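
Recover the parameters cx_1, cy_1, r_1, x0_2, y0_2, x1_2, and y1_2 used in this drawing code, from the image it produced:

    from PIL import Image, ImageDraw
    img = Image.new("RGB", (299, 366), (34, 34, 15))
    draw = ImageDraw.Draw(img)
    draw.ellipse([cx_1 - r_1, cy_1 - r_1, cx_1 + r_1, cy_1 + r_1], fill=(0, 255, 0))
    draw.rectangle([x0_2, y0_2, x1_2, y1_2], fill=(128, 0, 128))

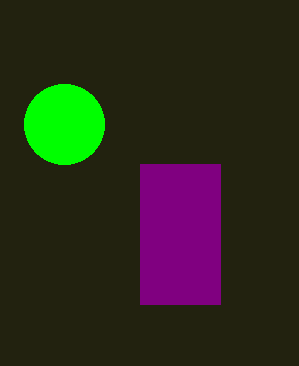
cx_1 = 64
cy_1 = 124
r_1 = 40
x0_2 = 140
y0_2 = 164
x1_2 = 220
y1_2 = 304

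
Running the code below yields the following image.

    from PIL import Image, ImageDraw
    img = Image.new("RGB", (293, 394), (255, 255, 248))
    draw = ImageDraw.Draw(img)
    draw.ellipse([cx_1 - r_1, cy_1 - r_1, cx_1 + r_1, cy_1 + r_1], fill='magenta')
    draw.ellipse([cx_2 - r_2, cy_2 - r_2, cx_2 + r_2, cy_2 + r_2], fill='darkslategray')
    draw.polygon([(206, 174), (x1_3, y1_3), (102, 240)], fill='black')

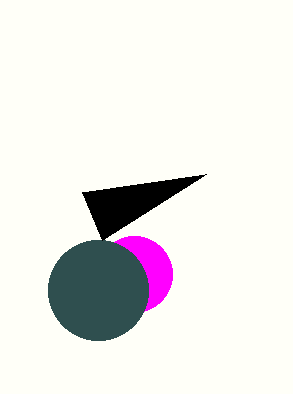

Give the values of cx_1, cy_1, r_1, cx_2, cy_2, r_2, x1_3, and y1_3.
cx_1 = 134
cy_1 = 274
r_1 = 38
cx_2 = 98
cy_2 = 290
r_2 = 50
x1_3 = 82
y1_3 = 192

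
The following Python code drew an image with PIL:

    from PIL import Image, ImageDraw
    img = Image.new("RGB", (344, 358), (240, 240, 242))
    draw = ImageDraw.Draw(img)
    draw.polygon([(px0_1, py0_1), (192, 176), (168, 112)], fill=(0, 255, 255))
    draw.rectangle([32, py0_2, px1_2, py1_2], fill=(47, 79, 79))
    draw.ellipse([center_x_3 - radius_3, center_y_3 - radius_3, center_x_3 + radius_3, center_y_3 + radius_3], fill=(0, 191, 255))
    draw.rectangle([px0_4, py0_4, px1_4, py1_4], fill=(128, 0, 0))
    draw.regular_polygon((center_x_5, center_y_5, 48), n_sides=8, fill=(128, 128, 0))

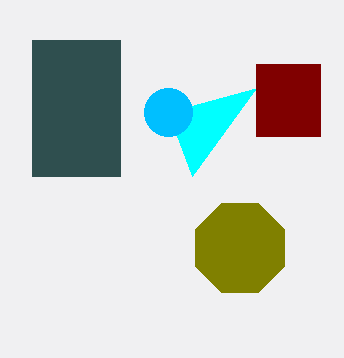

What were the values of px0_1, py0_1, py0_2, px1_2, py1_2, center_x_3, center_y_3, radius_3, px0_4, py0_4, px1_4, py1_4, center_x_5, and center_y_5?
px0_1 = 256; py0_1 = 88; py0_2 = 40; px1_2 = 120; py1_2 = 176; center_x_3 = 168; center_y_3 = 112; radius_3 = 24; px0_4 = 256; py0_4 = 64; px1_4 = 320; py1_4 = 136; center_x_5 = 240; center_y_5 = 248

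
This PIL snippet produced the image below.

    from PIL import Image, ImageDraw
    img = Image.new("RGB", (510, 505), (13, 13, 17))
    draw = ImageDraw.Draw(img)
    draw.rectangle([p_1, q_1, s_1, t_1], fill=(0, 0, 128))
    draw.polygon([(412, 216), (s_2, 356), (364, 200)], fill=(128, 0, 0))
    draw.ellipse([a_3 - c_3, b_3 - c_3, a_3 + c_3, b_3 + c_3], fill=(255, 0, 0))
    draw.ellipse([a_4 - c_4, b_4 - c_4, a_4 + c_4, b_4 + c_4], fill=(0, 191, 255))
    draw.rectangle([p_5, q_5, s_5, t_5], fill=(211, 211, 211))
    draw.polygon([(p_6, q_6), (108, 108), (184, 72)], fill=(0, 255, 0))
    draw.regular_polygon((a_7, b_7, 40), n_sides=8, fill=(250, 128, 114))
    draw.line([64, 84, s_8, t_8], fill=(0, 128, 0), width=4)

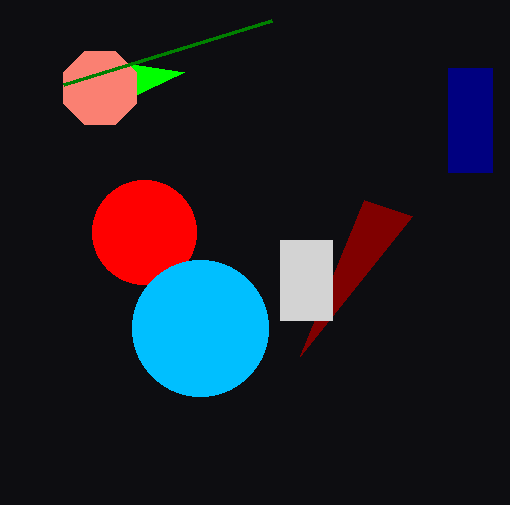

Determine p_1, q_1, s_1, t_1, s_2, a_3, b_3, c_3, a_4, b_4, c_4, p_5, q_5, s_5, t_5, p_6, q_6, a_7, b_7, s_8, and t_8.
p_1 = 448
q_1 = 68
s_1 = 492
t_1 = 172
s_2 = 300
a_3 = 144
b_3 = 232
c_3 = 52
a_4 = 200
b_4 = 328
c_4 = 68
p_5 = 280
q_5 = 240
s_5 = 332
t_5 = 320
p_6 = 132
q_6 = 64
a_7 = 100
b_7 = 88
s_8 = 272
t_8 = 20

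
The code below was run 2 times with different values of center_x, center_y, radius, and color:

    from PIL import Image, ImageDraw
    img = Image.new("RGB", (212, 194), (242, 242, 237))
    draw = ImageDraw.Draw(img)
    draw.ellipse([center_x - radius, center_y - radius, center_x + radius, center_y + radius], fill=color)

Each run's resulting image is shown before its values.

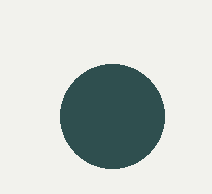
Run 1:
center_x = 112
center_y = 116
radius = 52
color = 'darkslategray'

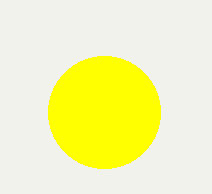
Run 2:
center_x = 104
center_y = 112
radius = 56
color = 'yellow'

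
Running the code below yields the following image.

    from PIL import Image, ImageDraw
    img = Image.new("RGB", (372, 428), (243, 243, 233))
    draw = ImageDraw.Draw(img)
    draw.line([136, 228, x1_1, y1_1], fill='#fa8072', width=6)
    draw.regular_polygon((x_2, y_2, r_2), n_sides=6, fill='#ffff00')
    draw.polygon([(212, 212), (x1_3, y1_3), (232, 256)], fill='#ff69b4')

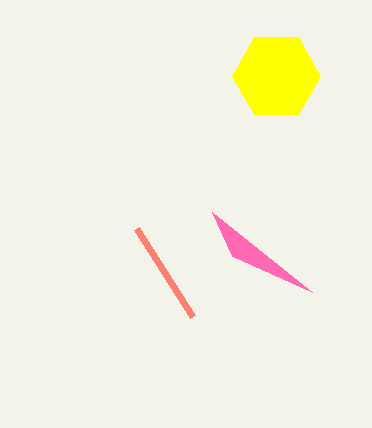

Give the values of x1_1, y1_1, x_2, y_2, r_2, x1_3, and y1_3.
x1_1 = 192; y1_1 = 316; x_2 = 276; y_2 = 76; r_2 = 44; x1_3 = 312; y1_3 = 292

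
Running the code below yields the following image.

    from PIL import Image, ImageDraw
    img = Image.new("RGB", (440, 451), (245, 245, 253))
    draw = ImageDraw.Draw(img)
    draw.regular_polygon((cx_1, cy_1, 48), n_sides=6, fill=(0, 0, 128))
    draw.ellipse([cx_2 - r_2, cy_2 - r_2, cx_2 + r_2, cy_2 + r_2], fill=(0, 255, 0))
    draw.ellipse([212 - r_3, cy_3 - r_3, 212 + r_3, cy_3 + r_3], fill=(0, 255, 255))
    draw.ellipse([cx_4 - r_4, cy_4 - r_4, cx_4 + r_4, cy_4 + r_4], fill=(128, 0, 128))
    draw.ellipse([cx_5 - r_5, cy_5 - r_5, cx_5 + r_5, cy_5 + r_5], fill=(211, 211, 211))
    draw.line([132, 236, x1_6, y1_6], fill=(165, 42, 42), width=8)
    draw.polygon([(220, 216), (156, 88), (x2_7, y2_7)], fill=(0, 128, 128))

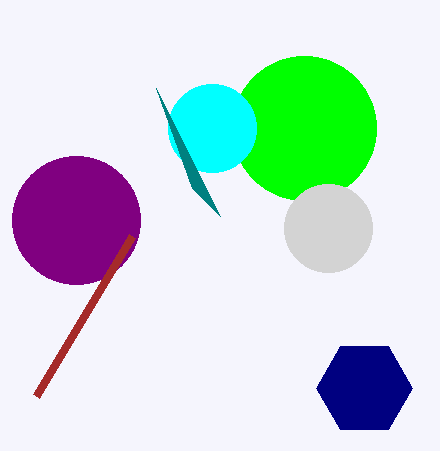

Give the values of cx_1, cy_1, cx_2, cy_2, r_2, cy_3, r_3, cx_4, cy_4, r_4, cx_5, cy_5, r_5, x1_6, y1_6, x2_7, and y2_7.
cx_1 = 364, cy_1 = 388, cx_2 = 304, cy_2 = 128, r_2 = 72, cy_3 = 128, r_3 = 44, cx_4 = 76, cy_4 = 220, r_4 = 64, cx_5 = 328, cy_5 = 228, r_5 = 44, x1_6 = 36, y1_6 = 396, x2_7 = 192, y2_7 = 188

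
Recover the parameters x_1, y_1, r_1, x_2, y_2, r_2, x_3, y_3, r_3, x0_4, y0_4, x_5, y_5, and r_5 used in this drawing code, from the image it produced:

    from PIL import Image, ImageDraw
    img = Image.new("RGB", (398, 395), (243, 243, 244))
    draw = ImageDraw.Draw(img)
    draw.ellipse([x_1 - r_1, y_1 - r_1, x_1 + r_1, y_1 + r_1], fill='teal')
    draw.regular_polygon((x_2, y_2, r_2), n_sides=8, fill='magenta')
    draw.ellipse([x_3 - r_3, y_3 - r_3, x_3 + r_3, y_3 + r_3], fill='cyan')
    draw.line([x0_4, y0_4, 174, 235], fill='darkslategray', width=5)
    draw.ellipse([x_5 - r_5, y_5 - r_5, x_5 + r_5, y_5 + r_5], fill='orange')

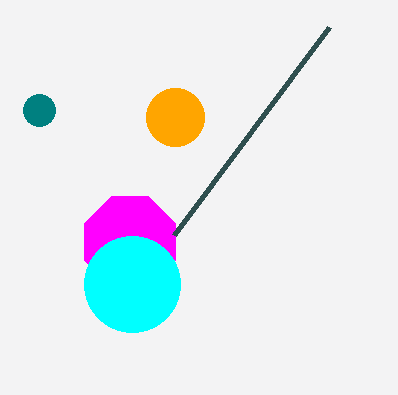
x_1 = 39
y_1 = 110
r_1 = 16
x_2 = 130
y_2 = 242
r_2 = 49
x_3 = 132
y_3 = 284
r_3 = 48
x0_4 = 329
y0_4 = 27
x_5 = 175
y_5 = 117
r_5 = 29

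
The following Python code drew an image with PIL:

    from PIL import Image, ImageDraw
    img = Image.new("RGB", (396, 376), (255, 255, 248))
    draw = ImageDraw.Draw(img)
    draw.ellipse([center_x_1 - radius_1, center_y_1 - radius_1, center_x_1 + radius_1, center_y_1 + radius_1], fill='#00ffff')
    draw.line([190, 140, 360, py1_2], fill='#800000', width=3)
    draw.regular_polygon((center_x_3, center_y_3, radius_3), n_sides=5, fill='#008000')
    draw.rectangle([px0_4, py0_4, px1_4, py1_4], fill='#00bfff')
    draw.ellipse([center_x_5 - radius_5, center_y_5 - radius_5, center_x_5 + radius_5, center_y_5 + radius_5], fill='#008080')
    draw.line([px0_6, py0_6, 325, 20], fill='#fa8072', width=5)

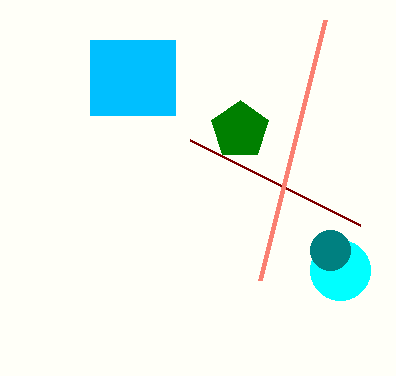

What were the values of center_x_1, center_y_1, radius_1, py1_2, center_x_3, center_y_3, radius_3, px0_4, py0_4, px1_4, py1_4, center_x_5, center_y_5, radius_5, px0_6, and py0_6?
center_x_1 = 340, center_y_1 = 270, radius_1 = 30, py1_2 = 225, center_x_3 = 240, center_y_3 = 130, radius_3 = 30, px0_4 = 90, py0_4 = 40, px1_4 = 175, py1_4 = 115, center_x_5 = 330, center_y_5 = 250, radius_5 = 20, px0_6 = 260, py0_6 = 280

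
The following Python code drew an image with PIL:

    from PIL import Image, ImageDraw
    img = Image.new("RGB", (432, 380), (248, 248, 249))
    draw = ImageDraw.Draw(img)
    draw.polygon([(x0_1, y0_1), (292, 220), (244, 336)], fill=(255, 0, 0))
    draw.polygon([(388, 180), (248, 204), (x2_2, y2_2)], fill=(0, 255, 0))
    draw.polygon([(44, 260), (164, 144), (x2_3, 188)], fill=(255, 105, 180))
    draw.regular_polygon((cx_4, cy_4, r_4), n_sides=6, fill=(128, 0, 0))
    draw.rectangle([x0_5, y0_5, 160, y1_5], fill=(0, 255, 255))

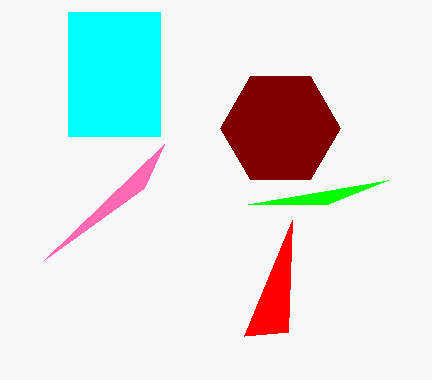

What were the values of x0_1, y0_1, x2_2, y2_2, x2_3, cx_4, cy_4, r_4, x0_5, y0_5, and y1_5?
x0_1 = 288
y0_1 = 332
x2_2 = 328
y2_2 = 204
x2_3 = 144
cx_4 = 280
cy_4 = 128
r_4 = 60
x0_5 = 68
y0_5 = 12
y1_5 = 136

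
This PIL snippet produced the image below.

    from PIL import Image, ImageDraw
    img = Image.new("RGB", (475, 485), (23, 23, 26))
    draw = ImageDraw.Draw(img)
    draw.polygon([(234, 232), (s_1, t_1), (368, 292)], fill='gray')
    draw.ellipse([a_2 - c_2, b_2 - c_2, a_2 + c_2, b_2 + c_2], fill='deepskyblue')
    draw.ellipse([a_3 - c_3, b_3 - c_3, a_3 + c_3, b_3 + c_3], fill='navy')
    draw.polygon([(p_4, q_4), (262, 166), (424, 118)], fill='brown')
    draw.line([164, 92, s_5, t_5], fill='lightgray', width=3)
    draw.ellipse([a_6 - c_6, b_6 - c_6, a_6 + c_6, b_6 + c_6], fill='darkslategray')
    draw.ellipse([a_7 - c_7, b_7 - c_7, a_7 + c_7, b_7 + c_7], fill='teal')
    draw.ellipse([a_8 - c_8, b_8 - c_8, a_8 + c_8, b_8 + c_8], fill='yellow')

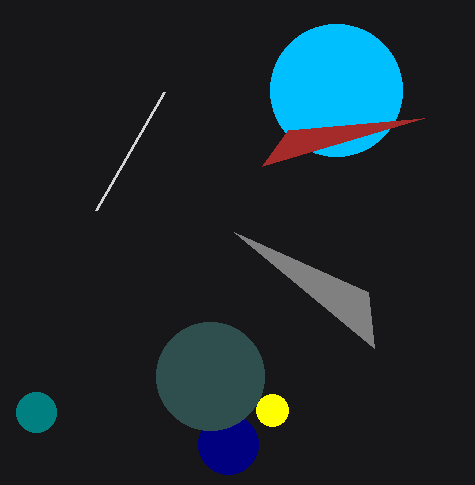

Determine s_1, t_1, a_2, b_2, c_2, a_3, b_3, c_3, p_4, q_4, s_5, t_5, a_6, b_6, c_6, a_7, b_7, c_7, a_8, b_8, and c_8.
s_1 = 374; t_1 = 348; a_2 = 336; b_2 = 90; c_2 = 66; a_3 = 228; b_3 = 444; c_3 = 30; p_4 = 288; q_4 = 130; s_5 = 96; t_5 = 210; a_6 = 210; b_6 = 376; c_6 = 54; a_7 = 36; b_7 = 412; c_7 = 20; a_8 = 272; b_8 = 410; c_8 = 16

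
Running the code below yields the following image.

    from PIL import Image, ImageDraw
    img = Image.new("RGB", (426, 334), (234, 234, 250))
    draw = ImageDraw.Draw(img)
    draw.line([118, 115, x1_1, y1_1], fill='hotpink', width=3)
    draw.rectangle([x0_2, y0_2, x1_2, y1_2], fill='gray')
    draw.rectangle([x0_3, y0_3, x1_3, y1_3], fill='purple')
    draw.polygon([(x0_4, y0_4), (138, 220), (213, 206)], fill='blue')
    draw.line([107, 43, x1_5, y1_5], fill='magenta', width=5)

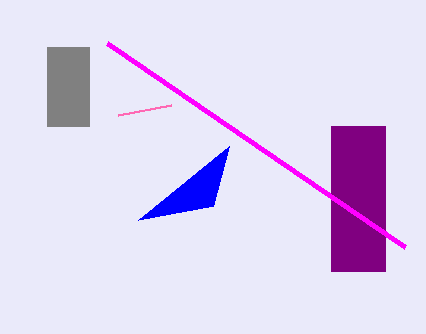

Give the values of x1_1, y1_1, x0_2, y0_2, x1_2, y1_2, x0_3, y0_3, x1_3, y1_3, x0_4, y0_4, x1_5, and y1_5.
x1_1 = 171, y1_1 = 105, x0_2 = 47, y0_2 = 47, x1_2 = 89, y1_2 = 126, x0_3 = 331, y0_3 = 126, x1_3 = 385, y1_3 = 271, x0_4 = 229, y0_4 = 146, x1_5 = 405, y1_5 = 247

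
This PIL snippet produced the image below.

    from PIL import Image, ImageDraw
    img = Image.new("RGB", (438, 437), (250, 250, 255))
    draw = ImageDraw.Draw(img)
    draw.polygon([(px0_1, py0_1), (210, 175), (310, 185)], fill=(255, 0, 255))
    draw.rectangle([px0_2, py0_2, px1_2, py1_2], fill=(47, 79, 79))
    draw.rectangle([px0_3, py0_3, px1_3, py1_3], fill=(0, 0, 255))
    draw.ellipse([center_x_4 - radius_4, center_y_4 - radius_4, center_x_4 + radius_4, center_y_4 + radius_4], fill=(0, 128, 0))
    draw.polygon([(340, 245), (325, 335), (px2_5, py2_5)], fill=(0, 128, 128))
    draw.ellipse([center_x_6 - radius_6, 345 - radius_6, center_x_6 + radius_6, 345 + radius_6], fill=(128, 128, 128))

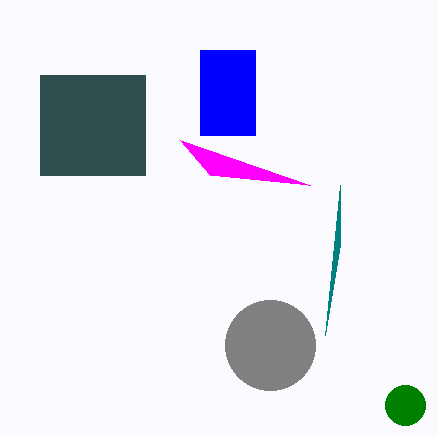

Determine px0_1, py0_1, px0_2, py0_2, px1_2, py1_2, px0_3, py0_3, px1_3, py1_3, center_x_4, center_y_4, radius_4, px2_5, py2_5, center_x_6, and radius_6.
px0_1 = 180
py0_1 = 140
px0_2 = 40
py0_2 = 75
px1_2 = 145
py1_2 = 175
px0_3 = 200
py0_3 = 50
px1_3 = 255
py1_3 = 135
center_x_4 = 405
center_y_4 = 405
radius_4 = 20
px2_5 = 340
py2_5 = 185
center_x_6 = 270
radius_6 = 45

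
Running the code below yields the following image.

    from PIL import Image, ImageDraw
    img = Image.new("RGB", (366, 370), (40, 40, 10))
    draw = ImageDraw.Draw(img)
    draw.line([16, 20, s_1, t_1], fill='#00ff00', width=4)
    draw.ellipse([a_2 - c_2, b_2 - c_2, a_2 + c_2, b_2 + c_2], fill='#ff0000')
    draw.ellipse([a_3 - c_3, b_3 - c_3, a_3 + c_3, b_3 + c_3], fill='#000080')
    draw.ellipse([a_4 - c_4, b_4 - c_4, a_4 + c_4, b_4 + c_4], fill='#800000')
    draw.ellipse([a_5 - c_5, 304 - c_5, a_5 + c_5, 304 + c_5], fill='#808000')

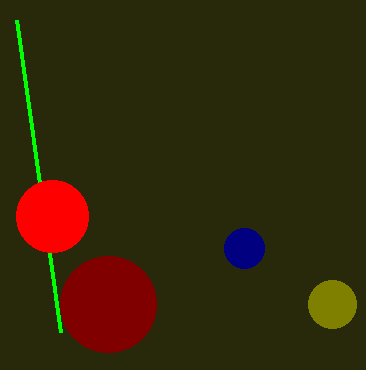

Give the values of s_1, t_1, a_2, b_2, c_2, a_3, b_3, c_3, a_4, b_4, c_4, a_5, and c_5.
s_1 = 60; t_1 = 332; a_2 = 52; b_2 = 216; c_2 = 36; a_3 = 244; b_3 = 248; c_3 = 20; a_4 = 108; b_4 = 304; c_4 = 48; a_5 = 332; c_5 = 24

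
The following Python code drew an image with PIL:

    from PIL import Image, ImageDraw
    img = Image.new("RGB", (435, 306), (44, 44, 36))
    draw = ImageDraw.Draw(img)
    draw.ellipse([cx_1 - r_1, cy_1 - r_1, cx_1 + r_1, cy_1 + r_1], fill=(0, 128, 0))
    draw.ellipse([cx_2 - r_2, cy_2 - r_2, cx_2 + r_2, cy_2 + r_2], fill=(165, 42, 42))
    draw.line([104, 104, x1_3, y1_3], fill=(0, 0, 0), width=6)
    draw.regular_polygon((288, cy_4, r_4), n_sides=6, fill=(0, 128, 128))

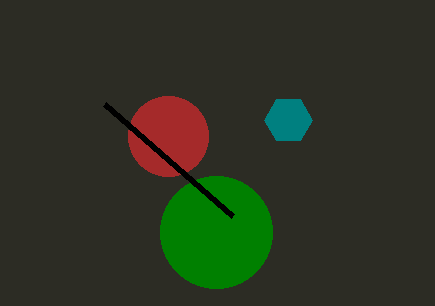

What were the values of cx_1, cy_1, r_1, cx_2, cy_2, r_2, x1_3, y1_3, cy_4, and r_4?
cx_1 = 216
cy_1 = 232
r_1 = 56
cx_2 = 168
cy_2 = 136
r_2 = 40
x1_3 = 232
y1_3 = 216
cy_4 = 120
r_4 = 24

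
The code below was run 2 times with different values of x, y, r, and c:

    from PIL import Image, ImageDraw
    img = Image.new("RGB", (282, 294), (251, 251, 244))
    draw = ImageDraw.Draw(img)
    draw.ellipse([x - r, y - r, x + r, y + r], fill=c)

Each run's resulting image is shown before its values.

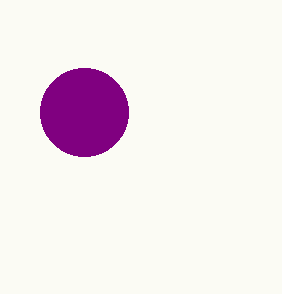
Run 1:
x = 84; y = 112; r = 44; c = 'purple'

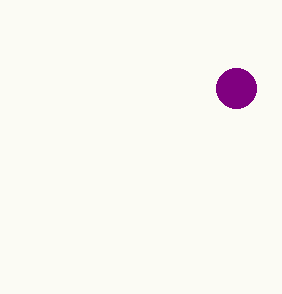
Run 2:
x = 236
y = 88
r = 20
c = 'purple'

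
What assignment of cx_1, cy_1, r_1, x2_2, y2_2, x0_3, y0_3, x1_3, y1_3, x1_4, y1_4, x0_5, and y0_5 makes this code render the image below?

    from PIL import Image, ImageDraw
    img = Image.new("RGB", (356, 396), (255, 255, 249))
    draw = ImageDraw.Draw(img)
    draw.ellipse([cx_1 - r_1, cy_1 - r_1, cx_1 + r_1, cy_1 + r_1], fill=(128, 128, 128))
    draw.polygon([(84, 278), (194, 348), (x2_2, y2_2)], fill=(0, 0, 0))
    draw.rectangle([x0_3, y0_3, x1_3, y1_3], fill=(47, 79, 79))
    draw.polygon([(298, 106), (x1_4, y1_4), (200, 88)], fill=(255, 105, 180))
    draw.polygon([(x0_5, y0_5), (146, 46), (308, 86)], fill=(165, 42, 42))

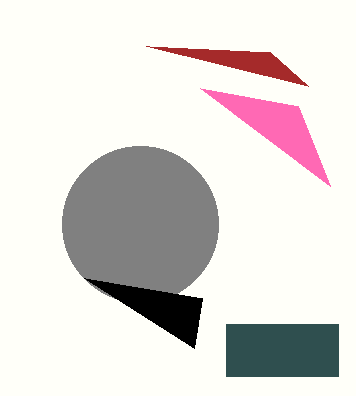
cx_1 = 140; cy_1 = 224; r_1 = 78; x2_2 = 202; y2_2 = 298; x0_3 = 226; y0_3 = 324; x1_3 = 338; y1_3 = 376; x1_4 = 330; y1_4 = 186; x0_5 = 270; y0_5 = 52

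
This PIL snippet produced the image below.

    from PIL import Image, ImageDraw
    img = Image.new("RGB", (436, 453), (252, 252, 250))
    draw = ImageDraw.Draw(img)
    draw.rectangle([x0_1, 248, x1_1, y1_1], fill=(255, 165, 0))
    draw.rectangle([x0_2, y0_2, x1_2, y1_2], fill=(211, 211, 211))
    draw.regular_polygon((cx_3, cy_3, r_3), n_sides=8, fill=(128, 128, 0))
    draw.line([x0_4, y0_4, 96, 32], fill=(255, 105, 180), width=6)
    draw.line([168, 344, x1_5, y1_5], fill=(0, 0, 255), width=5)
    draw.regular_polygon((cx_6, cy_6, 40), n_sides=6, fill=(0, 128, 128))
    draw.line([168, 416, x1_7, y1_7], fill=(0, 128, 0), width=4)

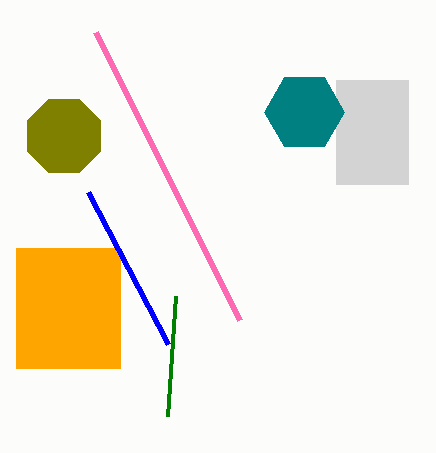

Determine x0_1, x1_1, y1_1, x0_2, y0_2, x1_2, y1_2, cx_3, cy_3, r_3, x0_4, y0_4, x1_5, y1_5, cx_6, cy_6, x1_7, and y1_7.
x0_1 = 16
x1_1 = 120
y1_1 = 368
x0_2 = 336
y0_2 = 80
x1_2 = 408
y1_2 = 184
cx_3 = 64
cy_3 = 136
r_3 = 40
x0_4 = 240
y0_4 = 320
x1_5 = 88
y1_5 = 192
cx_6 = 304
cy_6 = 112
x1_7 = 176
y1_7 = 296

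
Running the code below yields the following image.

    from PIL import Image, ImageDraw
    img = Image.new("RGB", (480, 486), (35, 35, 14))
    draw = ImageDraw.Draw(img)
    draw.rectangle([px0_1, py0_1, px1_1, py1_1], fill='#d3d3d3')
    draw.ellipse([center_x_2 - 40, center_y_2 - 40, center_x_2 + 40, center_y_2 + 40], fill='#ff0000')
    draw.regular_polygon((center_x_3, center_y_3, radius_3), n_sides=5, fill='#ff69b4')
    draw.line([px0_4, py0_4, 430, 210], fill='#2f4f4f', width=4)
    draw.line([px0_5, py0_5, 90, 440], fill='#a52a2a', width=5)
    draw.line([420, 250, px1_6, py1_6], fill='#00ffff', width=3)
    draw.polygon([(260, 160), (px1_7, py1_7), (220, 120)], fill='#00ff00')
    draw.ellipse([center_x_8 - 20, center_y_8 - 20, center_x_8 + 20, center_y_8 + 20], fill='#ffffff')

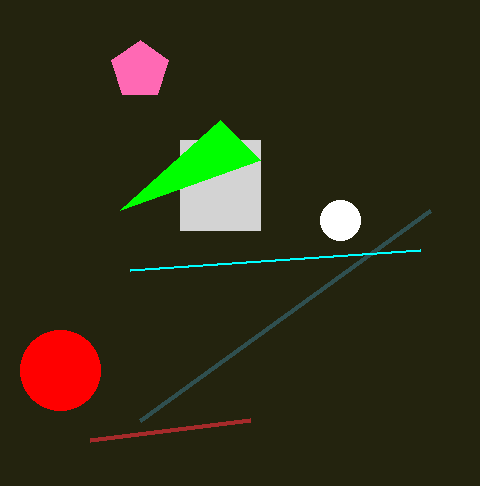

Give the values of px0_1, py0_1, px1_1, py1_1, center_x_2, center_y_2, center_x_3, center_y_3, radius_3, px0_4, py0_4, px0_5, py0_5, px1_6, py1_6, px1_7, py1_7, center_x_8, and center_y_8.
px0_1 = 180
py0_1 = 140
px1_1 = 260
py1_1 = 230
center_x_2 = 60
center_y_2 = 370
center_x_3 = 140
center_y_3 = 70
radius_3 = 30
px0_4 = 140
py0_4 = 420
px0_5 = 250
py0_5 = 420
px1_6 = 130
py1_6 = 270
px1_7 = 120
py1_7 = 210
center_x_8 = 340
center_y_8 = 220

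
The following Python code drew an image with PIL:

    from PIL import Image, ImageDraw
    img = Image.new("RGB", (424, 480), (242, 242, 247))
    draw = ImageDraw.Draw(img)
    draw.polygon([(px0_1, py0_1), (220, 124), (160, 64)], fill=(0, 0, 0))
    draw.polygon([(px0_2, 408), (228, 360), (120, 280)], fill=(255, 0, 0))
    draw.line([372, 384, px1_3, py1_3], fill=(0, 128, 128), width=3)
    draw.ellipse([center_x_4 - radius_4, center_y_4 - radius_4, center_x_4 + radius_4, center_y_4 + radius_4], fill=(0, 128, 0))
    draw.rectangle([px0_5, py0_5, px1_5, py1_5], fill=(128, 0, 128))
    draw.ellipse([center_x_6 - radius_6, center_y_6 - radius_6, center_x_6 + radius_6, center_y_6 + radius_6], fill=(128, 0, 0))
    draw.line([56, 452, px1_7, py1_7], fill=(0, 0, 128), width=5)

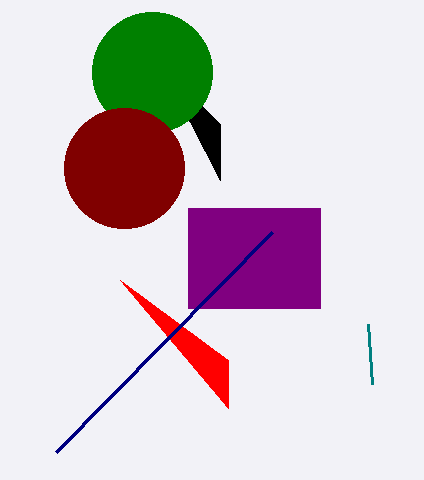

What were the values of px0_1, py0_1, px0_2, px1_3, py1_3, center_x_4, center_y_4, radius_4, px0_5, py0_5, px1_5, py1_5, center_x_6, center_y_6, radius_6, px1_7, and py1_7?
px0_1 = 220; py0_1 = 180; px0_2 = 228; px1_3 = 368; py1_3 = 324; center_x_4 = 152; center_y_4 = 72; radius_4 = 60; px0_5 = 188; py0_5 = 208; px1_5 = 320; py1_5 = 308; center_x_6 = 124; center_y_6 = 168; radius_6 = 60; px1_7 = 272; py1_7 = 232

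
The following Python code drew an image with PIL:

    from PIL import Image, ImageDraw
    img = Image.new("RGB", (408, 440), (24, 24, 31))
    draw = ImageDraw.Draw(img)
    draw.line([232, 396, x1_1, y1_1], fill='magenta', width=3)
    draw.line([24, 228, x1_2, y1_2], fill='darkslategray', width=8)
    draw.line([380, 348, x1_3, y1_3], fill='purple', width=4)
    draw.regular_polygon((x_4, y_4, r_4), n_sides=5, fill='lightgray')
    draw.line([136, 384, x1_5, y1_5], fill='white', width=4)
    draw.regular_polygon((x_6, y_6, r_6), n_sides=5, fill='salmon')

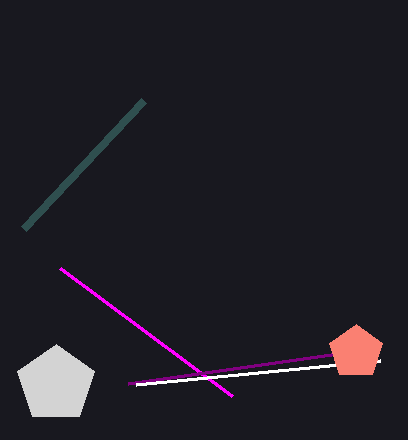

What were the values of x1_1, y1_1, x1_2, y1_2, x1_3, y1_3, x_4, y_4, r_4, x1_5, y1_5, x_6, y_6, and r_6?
x1_1 = 60, y1_1 = 268, x1_2 = 144, y1_2 = 100, x1_3 = 128, y1_3 = 384, x_4 = 56, y_4 = 384, r_4 = 40, x1_5 = 380, y1_5 = 360, x_6 = 356, y_6 = 352, r_6 = 28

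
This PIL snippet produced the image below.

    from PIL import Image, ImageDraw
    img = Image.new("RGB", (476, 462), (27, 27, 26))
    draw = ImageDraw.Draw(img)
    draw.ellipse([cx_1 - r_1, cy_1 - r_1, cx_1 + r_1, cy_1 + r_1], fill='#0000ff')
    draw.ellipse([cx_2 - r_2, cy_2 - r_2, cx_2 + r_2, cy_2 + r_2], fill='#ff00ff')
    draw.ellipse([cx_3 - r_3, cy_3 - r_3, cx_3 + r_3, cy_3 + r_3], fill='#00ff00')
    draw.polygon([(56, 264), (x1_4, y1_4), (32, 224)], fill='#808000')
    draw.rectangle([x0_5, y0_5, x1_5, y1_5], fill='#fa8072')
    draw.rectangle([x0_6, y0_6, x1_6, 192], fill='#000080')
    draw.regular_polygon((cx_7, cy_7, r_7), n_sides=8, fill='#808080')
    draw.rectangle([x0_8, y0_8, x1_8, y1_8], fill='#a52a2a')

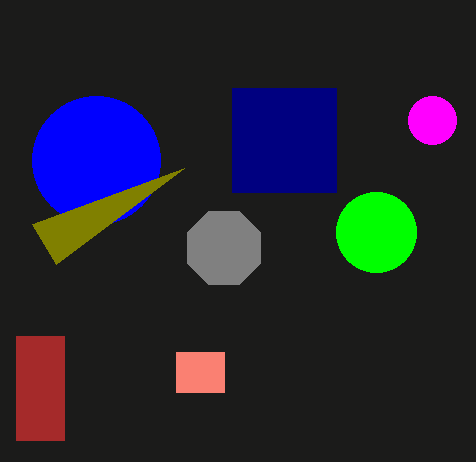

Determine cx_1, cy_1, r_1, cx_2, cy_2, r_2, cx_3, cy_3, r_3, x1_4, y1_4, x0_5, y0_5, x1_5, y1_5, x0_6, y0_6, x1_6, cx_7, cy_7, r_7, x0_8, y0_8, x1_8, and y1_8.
cx_1 = 96; cy_1 = 160; r_1 = 64; cx_2 = 432; cy_2 = 120; r_2 = 24; cx_3 = 376; cy_3 = 232; r_3 = 40; x1_4 = 184; y1_4 = 168; x0_5 = 176; y0_5 = 352; x1_5 = 224; y1_5 = 392; x0_6 = 232; y0_6 = 88; x1_6 = 336; cx_7 = 224; cy_7 = 248; r_7 = 40; x0_8 = 16; y0_8 = 336; x1_8 = 64; y1_8 = 440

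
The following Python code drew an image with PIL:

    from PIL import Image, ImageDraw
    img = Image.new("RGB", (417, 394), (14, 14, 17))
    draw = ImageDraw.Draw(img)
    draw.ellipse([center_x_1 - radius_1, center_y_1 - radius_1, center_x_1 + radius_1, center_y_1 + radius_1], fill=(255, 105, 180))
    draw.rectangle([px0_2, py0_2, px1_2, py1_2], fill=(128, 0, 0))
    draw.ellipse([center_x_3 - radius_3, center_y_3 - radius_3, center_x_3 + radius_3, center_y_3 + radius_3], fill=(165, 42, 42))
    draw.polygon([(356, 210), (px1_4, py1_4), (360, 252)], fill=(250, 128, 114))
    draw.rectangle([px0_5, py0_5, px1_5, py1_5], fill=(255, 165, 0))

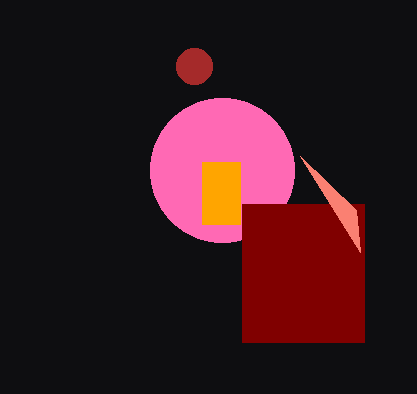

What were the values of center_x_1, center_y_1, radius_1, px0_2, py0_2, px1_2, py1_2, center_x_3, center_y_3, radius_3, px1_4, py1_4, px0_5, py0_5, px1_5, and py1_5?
center_x_1 = 222
center_y_1 = 170
radius_1 = 72
px0_2 = 242
py0_2 = 204
px1_2 = 364
py1_2 = 342
center_x_3 = 194
center_y_3 = 66
radius_3 = 18
px1_4 = 300
py1_4 = 156
px0_5 = 202
py0_5 = 162
px1_5 = 240
py1_5 = 224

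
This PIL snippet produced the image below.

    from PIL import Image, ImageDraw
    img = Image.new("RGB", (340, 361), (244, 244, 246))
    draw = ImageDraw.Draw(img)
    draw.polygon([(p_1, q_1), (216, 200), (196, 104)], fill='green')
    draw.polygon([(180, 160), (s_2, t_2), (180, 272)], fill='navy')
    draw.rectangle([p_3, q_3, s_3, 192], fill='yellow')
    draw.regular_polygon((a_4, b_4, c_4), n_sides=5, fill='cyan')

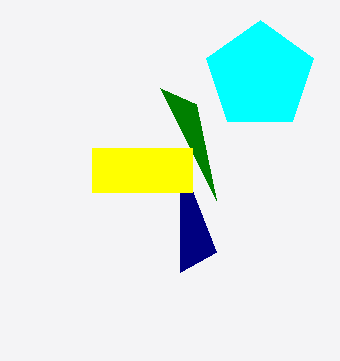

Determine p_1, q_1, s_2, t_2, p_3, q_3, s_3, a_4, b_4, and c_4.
p_1 = 160, q_1 = 88, s_2 = 216, t_2 = 252, p_3 = 92, q_3 = 148, s_3 = 192, a_4 = 260, b_4 = 76, c_4 = 56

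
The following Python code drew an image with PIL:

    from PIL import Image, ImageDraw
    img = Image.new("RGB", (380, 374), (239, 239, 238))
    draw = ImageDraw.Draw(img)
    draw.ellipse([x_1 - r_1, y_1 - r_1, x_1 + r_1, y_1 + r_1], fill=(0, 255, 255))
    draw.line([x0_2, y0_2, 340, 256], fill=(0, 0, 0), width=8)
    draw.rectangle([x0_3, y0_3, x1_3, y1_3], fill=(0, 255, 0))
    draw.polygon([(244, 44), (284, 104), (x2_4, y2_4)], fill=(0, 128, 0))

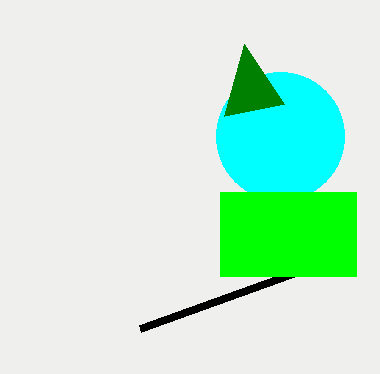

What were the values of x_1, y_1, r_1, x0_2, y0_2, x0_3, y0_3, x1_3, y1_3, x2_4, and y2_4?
x_1 = 280
y_1 = 136
r_1 = 64
x0_2 = 140
y0_2 = 328
x0_3 = 220
y0_3 = 192
x1_3 = 356
y1_3 = 276
x2_4 = 224
y2_4 = 116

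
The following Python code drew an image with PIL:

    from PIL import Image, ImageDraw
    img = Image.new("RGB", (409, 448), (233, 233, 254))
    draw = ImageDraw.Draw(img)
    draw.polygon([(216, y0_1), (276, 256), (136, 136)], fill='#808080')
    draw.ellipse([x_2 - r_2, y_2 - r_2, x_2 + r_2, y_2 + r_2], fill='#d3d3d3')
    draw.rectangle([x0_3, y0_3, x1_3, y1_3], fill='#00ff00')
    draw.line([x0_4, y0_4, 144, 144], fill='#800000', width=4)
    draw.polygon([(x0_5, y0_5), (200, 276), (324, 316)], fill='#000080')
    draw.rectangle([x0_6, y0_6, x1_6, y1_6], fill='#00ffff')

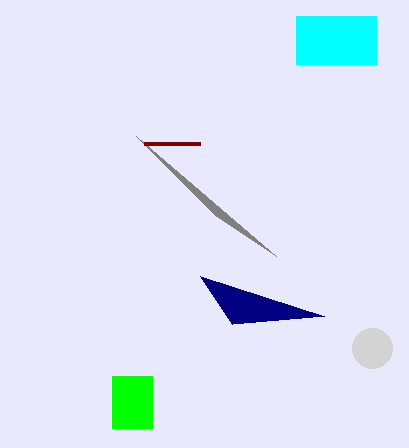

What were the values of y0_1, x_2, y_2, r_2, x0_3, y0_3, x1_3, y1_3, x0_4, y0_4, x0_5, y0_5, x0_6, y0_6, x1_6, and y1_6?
y0_1 = 216, x_2 = 372, y_2 = 348, r_2 = 20, x0_3 = 112, y0_3 = 376, x1_3 = 152, y1_3 = 428, x0_4 = 200, y0_4 = 144, x0_5 = 232, y0_5 = 324, x0_6 = 296, y0_6 = 16, x1_6 = 376, y1_6 = 64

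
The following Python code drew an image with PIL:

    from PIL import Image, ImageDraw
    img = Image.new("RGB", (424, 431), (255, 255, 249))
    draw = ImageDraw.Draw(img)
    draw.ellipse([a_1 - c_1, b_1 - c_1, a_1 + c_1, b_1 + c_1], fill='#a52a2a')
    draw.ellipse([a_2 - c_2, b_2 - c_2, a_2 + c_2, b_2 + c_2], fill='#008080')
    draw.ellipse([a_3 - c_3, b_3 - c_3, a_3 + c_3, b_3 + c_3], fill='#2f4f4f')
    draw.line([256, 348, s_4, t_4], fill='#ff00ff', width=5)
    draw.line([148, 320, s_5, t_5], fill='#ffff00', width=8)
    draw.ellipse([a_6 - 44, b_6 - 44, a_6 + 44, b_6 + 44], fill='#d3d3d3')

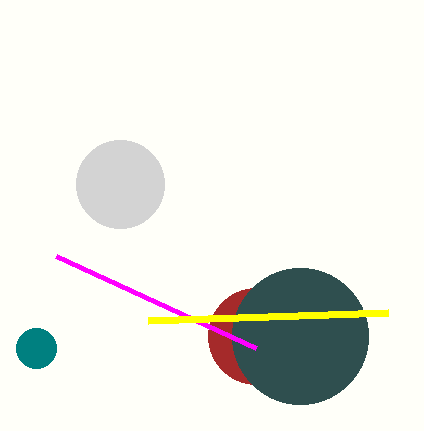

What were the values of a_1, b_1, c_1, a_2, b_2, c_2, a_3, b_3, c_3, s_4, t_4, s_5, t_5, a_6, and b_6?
a_1 = 256, b_1 = 336, c_1 = 48, a_2 = 36, b_2 = 348, c_2 = 20, a_3 = 300, b_3 = 336, c_3 = 68, s_4 = 56, t_4 = 256, s_5 = 388, t_5 = 312, a_6 = 120, b_6 = 184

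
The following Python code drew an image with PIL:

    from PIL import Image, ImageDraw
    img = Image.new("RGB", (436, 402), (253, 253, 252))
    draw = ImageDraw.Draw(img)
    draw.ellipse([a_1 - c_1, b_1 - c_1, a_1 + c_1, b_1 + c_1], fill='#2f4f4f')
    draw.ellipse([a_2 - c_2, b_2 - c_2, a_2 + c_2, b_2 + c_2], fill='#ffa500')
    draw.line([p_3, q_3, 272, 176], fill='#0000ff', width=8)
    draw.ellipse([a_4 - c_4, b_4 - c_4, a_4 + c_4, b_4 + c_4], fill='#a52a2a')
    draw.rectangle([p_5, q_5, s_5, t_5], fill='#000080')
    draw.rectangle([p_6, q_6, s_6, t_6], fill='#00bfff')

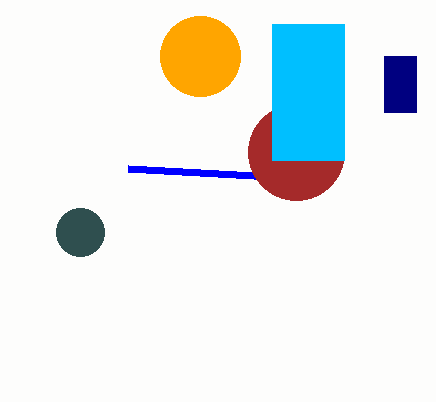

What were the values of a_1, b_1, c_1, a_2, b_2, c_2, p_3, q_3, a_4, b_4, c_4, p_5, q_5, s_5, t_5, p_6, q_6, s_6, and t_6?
a_1 = 80, b_1 = 232, c_1 = 24, a_2 = 200, b_2 = 56, c_2 = 40, p_3 = 128, q_3 = 168, a_4 = 296, b_4 = 152, c_4 = 48, p_5 = 384, q_5 = 56, s_5 = 416, t_5 = 112, p_6 = 272, q_6 = 24, s_6 = 344, t_6 = 160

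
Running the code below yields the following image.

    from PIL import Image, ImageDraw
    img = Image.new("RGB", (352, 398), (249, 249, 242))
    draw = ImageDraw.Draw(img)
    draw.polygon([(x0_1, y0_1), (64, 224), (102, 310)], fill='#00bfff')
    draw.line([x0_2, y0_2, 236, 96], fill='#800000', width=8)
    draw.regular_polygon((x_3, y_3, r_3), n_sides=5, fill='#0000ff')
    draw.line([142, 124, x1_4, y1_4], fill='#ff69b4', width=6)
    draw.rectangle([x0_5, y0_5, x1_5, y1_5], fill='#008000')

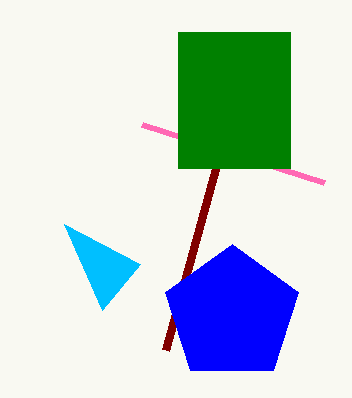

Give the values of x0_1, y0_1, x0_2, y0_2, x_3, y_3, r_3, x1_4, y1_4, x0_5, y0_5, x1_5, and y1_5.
x0_1 = 140
y0_1 = 264
x0_2 = 166
y0_2 = 350
x_3 = 232
y_3 = 314
r_3 = 70
x1_4 = 324
y1_4 = 182
x0_5 = 178
y0_5 = 32
x1_5 = 290
y1_5 = 168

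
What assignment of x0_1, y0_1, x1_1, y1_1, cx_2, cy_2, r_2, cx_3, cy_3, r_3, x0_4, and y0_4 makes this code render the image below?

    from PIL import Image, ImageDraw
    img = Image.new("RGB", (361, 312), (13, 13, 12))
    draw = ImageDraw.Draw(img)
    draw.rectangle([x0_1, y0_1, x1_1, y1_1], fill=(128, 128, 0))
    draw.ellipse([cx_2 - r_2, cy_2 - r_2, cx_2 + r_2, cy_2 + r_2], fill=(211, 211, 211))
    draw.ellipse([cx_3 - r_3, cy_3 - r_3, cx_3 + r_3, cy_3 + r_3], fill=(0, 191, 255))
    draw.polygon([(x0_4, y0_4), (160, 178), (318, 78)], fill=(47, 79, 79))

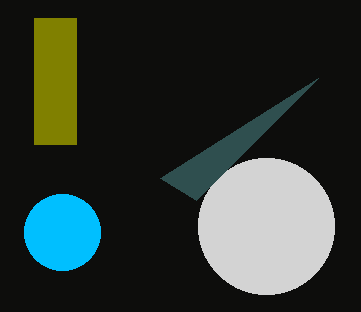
x0_1 = 34, y0_1 = 18, x1_1 = 76, y1_1 = 144, cx_2 = 266, cy_2 = 226, r_2 = 68, cx_3 = 62, cy_3 = 232, r_3 = 38, x0_4 = 196, y0_4 = 200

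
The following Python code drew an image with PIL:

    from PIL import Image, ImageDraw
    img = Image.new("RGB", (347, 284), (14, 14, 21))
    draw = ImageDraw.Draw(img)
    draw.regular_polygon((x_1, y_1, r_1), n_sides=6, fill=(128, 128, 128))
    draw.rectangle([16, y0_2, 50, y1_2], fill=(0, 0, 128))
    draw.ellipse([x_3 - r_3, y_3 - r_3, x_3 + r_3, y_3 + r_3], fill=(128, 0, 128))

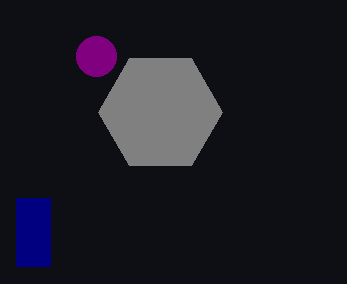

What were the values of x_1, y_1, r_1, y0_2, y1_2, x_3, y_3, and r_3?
x_1 = 160, y_1 = 112, r_1 = 62, y0_2 = 198, y1_2 = 266, x_3 = 96, y_3 = 56, r_3 = 20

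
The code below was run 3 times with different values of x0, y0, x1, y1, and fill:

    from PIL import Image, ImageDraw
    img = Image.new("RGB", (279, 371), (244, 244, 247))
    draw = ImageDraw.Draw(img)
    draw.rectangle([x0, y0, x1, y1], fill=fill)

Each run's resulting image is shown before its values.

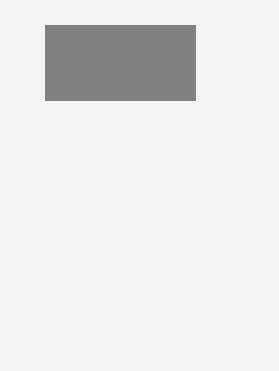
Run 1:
x0 = 45
y0 = 25
x1 = 195
y1 = 100
fill = 'gray'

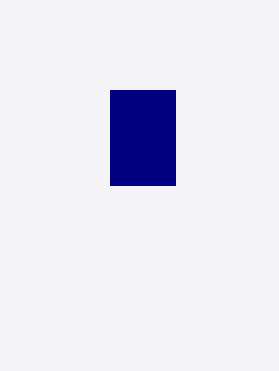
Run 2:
x0 = 110, y0 = 90, x1 = 175, y1 = 185, fill = 'navy'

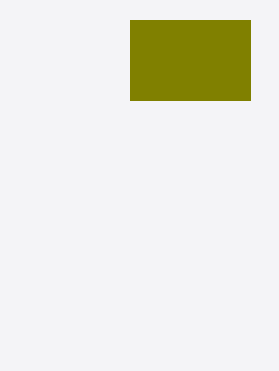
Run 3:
x0 = 130
y0 = 20
x1 = 250
y1 = 100
fill = 'olive'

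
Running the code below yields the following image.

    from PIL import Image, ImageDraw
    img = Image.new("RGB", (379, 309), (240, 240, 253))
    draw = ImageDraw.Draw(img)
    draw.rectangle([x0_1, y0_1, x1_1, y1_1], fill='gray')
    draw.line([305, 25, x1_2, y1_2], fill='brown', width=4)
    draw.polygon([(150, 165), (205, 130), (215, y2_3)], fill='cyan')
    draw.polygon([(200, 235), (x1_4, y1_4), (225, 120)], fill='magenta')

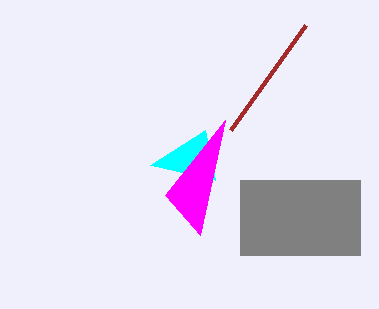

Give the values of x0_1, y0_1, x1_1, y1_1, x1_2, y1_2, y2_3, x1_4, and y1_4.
x0_1 = 240; y0_1 = 180; x1_1 = 360; y1_1 = 255; x1_2 = 230; y1_2 = 130; y2_3 = 180; x1_4 = 165; y1_4 = 195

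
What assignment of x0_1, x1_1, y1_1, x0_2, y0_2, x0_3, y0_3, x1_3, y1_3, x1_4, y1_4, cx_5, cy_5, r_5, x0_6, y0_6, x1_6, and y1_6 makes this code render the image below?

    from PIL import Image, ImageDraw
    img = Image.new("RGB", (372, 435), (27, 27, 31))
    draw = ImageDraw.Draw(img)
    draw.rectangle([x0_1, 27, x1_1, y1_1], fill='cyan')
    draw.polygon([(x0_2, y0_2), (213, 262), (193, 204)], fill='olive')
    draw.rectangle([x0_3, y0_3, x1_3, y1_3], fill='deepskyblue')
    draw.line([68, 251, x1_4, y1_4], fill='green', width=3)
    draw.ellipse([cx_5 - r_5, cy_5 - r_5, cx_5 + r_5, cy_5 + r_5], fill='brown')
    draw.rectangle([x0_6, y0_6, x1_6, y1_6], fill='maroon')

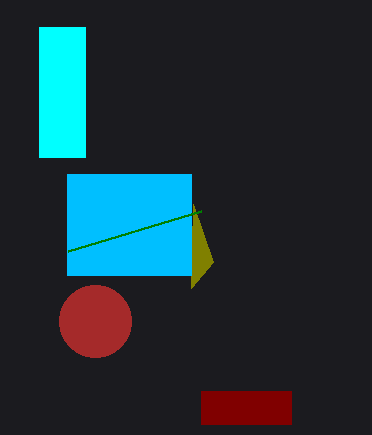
x0_1 = 39
x1_1 = 85
y1_1 = 157
x0_2 = 191
y0_2 = 288
x0_3 = 67
y0_3 = 174
x1_3 = 191
y1_3 = 275
x1_4 = 201
y1_4 = 211
cx_5 = 95
cy_5 = 321
r_5 = 36
x0_6 = 201
y0_6 = 391
x1_6 = 291
y1_6 = 424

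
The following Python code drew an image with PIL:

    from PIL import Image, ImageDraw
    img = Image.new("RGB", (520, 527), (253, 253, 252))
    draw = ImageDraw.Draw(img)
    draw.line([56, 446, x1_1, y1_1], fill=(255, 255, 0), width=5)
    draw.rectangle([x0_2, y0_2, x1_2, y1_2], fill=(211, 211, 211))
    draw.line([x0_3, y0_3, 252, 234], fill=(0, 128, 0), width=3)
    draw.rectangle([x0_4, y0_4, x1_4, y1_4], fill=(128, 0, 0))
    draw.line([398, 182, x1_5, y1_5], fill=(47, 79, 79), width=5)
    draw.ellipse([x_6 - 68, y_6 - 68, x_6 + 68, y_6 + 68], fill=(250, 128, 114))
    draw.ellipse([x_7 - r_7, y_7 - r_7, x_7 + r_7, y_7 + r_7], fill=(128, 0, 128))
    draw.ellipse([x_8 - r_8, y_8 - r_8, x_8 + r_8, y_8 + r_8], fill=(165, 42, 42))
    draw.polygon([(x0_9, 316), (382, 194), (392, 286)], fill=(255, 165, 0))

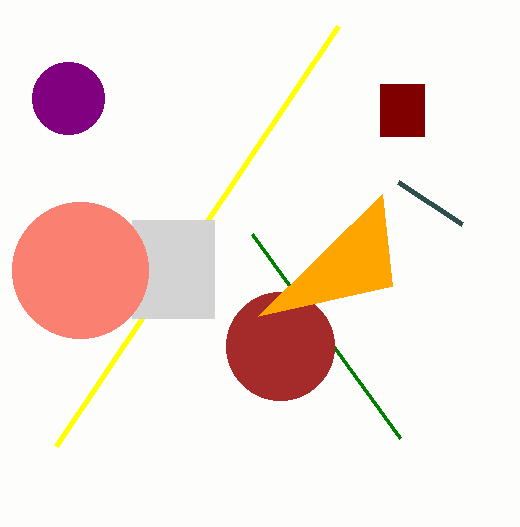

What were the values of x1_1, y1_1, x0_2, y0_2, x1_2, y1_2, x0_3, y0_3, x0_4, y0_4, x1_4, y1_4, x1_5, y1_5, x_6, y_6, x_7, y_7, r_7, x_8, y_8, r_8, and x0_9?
x1_1 = 338, y1_1 = 26, x0_2 = 132, y0_2 = 220, x1_2 = 214, y1_2 = 318, x0_3 = 400, y0_3 = 438, x0_4 = 380, y0_4 = 84, x1_4 = 424, y1_4 = 136, x1_5 = 462, y1_5 = 224, x_6 = 80, y_6 = 270, x_7 = 68, y_7 = 98, r_7 = 36, x_8 = 280, y_8 = 346, r_8 = 54, x0_9 = 258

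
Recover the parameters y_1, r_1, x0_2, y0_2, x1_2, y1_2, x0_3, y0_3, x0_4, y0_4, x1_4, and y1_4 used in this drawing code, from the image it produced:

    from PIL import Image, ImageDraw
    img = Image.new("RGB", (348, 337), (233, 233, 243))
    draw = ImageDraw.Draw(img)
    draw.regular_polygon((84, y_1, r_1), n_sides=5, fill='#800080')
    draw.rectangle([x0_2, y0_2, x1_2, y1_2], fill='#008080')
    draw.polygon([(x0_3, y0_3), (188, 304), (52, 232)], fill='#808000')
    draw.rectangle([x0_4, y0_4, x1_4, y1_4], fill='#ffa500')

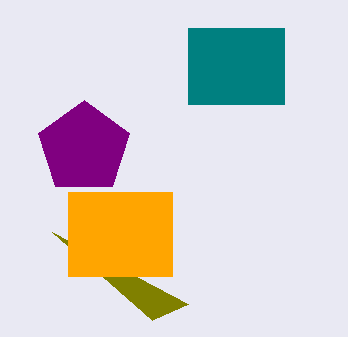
y_1 = 148
r_1 = 48
x0_2 = 188
y0_2 = 28
x1_2 = 284
y1_2 = 104
x0_3 = 152
y0_3 = 320
x0_4 = 68
y0_4 = 192
x1_4 = 172
y1_4 = 276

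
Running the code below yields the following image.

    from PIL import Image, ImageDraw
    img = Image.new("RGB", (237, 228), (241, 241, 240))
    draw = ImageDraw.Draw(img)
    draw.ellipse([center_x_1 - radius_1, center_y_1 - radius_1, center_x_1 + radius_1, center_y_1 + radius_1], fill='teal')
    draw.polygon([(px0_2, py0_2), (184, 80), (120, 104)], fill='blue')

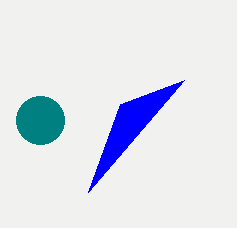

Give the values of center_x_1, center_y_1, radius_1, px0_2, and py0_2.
center_x_1 = 40; center_y_1 = 120; radius_1 = 24; px0_2 = 88; py0_2 = 192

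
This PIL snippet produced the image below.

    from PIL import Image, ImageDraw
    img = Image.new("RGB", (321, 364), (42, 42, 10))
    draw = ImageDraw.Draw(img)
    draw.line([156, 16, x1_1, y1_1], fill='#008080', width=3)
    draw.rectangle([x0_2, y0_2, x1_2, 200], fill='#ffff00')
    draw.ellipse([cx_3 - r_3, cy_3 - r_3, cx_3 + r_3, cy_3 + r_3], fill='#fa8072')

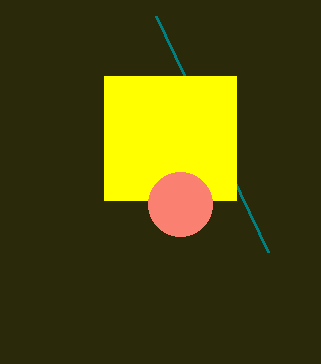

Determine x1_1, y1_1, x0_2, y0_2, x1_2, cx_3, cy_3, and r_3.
x1_1 = 268
y1_1 = 252
x0_2 = 104
y0_2 = 76
x1_2 = 236
cx_3 = 180
cy_3 = 204
r_3 = 32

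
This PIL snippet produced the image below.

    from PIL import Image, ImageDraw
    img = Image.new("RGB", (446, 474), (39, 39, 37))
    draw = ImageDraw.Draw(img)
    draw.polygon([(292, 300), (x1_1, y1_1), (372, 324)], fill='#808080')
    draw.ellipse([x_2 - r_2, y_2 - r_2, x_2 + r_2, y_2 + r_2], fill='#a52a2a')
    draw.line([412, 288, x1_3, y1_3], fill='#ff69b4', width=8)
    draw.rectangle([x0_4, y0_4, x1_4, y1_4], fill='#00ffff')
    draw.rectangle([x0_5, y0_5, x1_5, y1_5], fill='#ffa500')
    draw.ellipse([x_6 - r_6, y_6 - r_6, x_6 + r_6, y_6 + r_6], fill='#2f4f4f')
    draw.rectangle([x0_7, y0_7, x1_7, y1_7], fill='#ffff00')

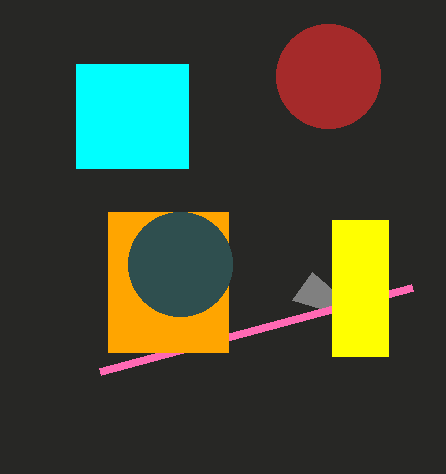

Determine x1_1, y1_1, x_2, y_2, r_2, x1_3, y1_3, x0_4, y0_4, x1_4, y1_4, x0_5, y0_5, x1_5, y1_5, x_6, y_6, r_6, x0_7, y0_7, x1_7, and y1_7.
x1_1 = 312
y1_1 = 272
x_2 = 328
y_2 = 76
r_2 = 52
x1_3 = 100
y1_3 = 372
x0_4 = 76
y0_4 = 64
x1_4 = 188
y1_4 = 168
x0_5 = 108
y0_5 = 212
x1_5 = 228
y1_5 = 352
x_6 = 180
y_6 = 264
r_6 = 52
x0_7 = 332
y0_7 = 220
x1_7 = 388
y1_7 = 356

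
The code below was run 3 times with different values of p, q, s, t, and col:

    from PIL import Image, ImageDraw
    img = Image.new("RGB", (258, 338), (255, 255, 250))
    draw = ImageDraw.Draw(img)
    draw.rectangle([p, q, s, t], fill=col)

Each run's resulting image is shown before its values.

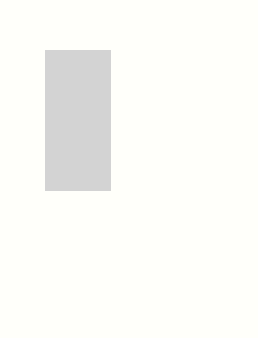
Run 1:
p = 45; q = 50; s = 110; t = 190; col = 'lightgray'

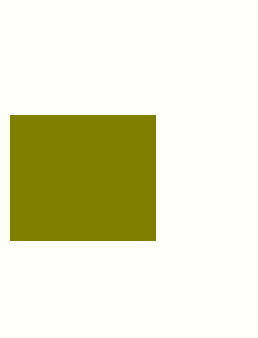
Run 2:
p = 10
q = 115
s = 155
t = 240
col = 'olive'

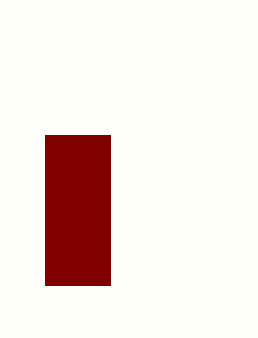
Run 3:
p = 45, q = 135, s = 110, t = 285, col = 'maroon'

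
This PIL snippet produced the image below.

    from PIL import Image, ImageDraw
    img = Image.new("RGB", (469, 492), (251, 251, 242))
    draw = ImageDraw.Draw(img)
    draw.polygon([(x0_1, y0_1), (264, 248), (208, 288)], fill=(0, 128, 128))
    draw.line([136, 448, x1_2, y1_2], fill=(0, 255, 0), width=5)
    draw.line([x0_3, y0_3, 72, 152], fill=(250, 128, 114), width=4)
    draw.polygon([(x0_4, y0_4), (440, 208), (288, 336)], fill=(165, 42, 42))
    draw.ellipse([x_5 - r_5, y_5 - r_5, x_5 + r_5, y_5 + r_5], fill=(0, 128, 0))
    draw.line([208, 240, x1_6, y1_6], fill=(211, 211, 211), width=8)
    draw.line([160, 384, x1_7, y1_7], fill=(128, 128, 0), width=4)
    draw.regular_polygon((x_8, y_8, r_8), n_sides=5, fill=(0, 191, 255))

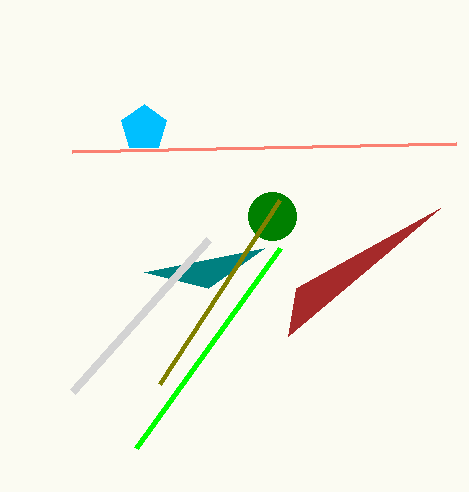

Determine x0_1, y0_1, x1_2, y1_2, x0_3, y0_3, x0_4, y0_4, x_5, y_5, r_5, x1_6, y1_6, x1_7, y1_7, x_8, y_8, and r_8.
x0_1 = 144, y0_1 = 272, x1_2 = 280, y1_2 = 248, x0_3 = 456, y0_3 = 144, x0_4 = 296, y0_4 = 288, x_5 = 272, y_5 = 216, r_5 = 24, x1_6 = 72, y1_6 = 392, x1_7 = 280, y1_7 = 200, x_8 = 144, y_8 = 128, r_8 = 24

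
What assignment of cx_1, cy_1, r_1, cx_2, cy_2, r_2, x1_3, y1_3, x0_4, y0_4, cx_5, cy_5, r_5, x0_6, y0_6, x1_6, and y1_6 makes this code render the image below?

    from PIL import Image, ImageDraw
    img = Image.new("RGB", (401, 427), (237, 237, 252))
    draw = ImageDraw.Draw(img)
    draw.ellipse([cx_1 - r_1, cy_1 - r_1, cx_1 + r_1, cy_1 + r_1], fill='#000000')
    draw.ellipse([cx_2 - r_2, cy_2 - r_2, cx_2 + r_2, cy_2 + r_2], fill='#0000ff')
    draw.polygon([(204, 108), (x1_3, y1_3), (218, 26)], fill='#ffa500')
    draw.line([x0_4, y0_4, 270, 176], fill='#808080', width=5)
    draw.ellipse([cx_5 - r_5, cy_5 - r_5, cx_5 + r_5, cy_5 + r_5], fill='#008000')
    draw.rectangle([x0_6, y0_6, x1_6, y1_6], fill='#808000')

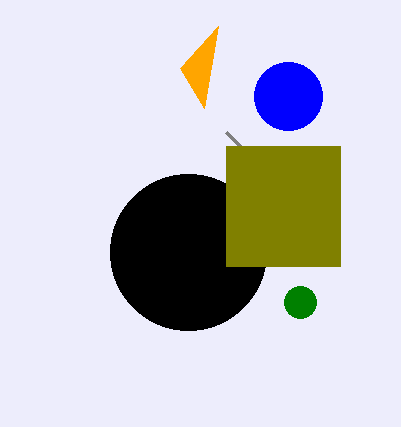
cx_1 = 188; cy_1 = 252; r_1 = 78; cx_2 = 288; cy_2 = 96; r_2 = 34; x1_3 = 180; y1_3 = 68; x0_4 = 226; y0_4 = 132; cx_5 = 300; cy_5 = 302; r_5 = 16; x0_6 = 226; y0_6 = 146; x1_6 = 340; y1_6 = 266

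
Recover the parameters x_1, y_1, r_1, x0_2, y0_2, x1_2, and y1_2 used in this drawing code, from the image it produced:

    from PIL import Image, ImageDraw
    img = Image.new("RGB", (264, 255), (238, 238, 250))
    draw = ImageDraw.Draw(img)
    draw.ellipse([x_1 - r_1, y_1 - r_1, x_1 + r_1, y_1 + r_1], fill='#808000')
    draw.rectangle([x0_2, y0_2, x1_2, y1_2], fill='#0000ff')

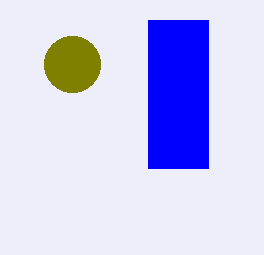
x_1 = 72, y_1 = 64, r_1 = 28, x0_2 = 148, y0_2 = 20, x1_2 = 208, y1_2 = 168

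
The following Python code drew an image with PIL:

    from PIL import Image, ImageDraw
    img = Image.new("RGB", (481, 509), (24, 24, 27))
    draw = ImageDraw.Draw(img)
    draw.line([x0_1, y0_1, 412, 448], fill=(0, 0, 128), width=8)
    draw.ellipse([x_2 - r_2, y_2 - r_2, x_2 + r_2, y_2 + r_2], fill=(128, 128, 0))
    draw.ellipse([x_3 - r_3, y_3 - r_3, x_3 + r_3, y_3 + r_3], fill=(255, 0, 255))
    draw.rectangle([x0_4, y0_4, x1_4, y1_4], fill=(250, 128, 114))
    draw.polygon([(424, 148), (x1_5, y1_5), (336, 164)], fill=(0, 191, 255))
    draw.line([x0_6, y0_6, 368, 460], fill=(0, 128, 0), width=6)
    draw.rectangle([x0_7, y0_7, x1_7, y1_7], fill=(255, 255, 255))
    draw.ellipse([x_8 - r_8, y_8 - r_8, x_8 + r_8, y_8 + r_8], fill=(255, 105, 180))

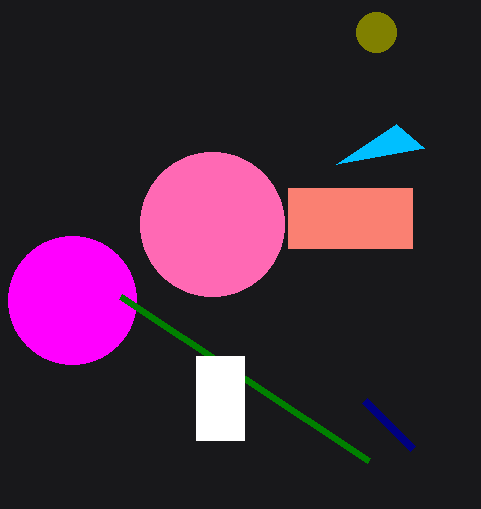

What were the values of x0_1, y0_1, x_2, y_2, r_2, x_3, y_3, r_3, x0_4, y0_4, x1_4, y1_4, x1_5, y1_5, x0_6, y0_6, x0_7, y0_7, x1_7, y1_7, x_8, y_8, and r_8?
x0_1 = 364, y0_1 = 400, x_2 = 376, y_2 = 32, r_2 = 20, x_3 = 72, y_3 = 300, r_3 = 64, x0_4 = 288, y0_4 = 188, x1_4 = 412, y1_4 = 248, x1_5 = 396, y1_5 = 124, x0_6 = 120, y0_6 = 296, x0_7 = 196, y0_7 = 356, x1_7 = 244, y1_7 = 440, x_8 = 212, y_8 = 224, r_8 = 72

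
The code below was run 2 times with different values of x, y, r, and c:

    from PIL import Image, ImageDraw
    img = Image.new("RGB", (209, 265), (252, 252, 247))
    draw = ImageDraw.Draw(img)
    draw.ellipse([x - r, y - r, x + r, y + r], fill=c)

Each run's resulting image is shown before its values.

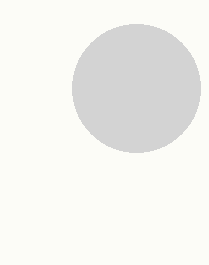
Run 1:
x = 136, y = 88, r = 64, c = 'lightgray'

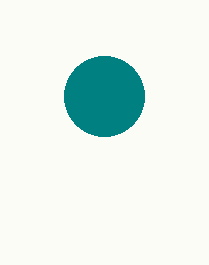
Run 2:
x = 104; y = 96; r = 40; c = 'teal'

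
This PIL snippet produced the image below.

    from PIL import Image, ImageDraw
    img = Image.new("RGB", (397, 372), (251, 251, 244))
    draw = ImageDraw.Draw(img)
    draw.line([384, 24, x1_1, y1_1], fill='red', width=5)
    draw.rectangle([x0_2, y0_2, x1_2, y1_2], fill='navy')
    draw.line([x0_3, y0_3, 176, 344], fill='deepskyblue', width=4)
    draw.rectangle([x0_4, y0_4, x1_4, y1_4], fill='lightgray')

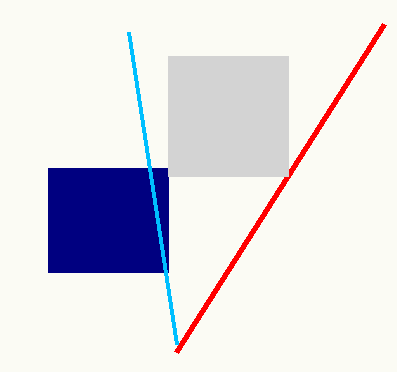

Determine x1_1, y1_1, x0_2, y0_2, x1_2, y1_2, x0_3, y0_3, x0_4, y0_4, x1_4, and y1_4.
x1_1 = 176
y1_1 = 352
x0_2 = 48
y0_2 = 168
x1_2 = 168
y1_2 = 272
x0_3 = 128
y0_3 = 32
x0_4 = 168
y0_4 = 56
x1_4 = 288
y1_4 = 176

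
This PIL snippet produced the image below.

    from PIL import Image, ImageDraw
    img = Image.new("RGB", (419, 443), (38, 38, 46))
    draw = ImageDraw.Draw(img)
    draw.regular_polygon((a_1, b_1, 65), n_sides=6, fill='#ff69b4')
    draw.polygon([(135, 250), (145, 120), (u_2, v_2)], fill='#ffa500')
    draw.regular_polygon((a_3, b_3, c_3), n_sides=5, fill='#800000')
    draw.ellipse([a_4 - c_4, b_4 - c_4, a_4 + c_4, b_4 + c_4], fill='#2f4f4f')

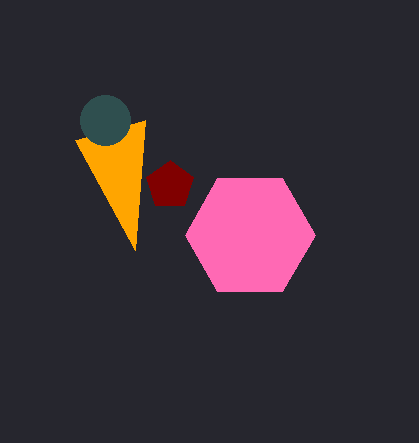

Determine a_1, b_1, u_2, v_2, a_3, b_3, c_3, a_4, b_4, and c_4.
a_1 = 250, b_1 = 235, u_2 = 75, v_2 = 140, a_3 = 170, b_3 = 185, c_3 = 25, a_4 = 105, b_4 = 120, c_4 = 25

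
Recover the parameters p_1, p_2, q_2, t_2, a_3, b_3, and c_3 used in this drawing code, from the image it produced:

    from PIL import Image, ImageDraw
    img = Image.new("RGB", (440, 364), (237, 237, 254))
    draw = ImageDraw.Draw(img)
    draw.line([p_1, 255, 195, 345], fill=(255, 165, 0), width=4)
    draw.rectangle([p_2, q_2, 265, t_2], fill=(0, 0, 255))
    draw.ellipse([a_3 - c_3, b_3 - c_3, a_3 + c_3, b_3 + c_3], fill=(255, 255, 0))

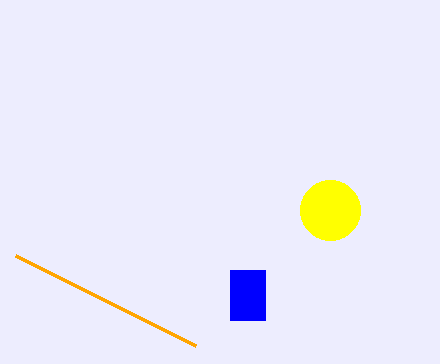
p_1 = 15; p_2 = 230; q_2 = 270; t_2 = 320; a_3 = 330; b_3 = 210; c_3 = 30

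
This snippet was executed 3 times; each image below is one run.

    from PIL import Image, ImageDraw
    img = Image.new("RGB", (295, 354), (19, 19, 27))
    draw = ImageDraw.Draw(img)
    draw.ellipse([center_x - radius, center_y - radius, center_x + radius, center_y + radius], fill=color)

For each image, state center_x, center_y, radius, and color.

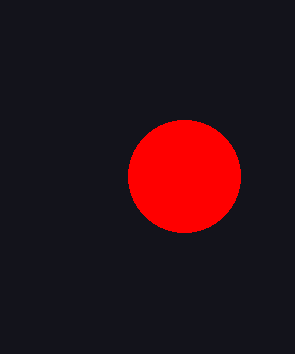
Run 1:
center_x = 184, center_y = 176, radius = 56, color = 'red'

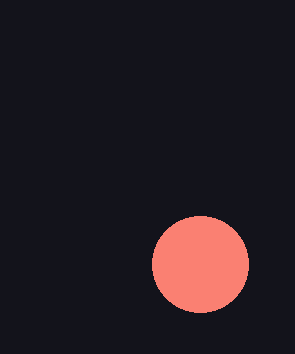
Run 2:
center_x = 200; center_y = 264; radius = 48; color = 'salmon'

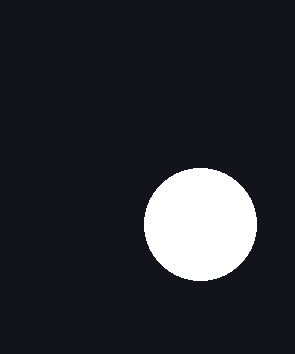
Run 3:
center_x = 200
center_y = 224
radius = 56
color = 'white'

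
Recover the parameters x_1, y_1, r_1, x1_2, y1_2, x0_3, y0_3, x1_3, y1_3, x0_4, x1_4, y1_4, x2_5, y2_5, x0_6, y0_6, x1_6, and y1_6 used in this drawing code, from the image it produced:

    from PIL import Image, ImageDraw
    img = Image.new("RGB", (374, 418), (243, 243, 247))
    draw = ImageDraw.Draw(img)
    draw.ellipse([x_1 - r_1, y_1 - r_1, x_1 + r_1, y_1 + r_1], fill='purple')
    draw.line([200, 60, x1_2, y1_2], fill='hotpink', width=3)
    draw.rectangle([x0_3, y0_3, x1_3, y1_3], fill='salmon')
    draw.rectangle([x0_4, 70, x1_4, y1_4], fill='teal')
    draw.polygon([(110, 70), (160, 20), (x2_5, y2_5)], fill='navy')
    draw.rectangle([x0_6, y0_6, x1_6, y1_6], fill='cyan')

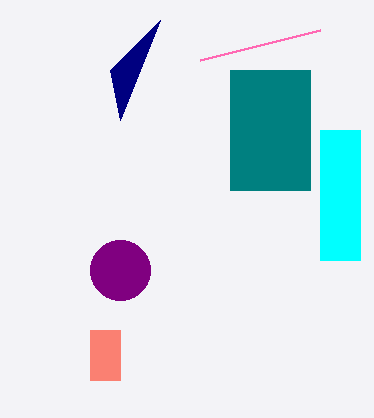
x_1 = 120, y_1 = 270, r_1 = 30, x1_2 = 320, y1_2 = 30, x0_3 = 90, y0_3 = 330, x1_3 = 120, y1_3 = 380, x0_4 = 230, x1_4 = 310, y1_4 = 190, x2_5 = 120, y2_5 = 120, x0_6 = 320, y0_6 = 130, x1_6 = 360, y1_6 = 260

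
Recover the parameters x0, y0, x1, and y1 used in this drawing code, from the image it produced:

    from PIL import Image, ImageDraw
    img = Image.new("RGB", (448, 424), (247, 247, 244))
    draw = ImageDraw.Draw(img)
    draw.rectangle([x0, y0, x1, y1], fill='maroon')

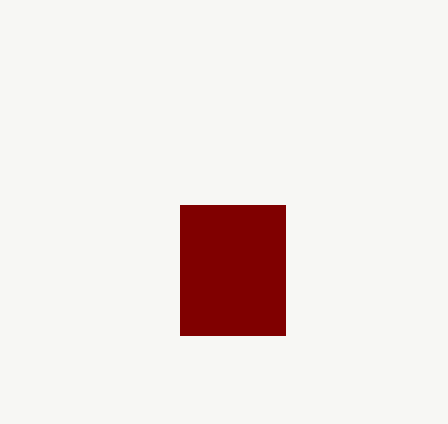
x0 = 180, y0 = 205, x1 = 285, y1 = 335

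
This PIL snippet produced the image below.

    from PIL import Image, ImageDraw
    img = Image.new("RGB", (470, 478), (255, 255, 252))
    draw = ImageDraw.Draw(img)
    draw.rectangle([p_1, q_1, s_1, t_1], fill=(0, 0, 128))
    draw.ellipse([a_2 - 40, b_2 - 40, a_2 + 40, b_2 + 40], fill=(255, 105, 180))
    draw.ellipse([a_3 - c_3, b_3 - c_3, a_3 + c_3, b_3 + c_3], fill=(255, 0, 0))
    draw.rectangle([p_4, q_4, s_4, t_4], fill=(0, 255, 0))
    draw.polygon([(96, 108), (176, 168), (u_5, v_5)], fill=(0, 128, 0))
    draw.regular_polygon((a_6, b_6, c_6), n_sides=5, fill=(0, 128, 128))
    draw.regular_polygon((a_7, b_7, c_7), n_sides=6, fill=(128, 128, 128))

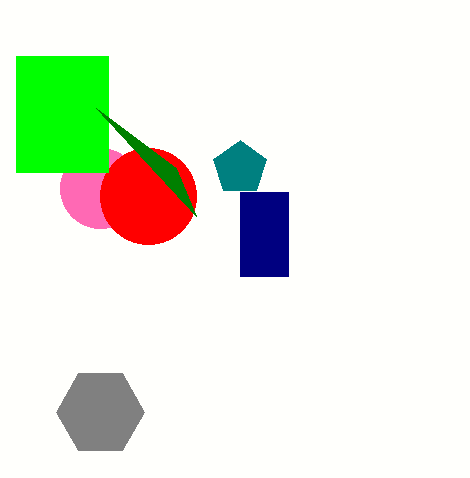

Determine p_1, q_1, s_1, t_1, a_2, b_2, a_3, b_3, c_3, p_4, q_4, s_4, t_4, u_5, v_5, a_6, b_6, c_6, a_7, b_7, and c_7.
p_1 = 240; q_1 = 192; s_1 = 288; t_1 = 276; a_2 = 100; b_2 = 188; a_3 = 148; b_3 = 196; c_3 = 48; p_4 = 16; q_4 = 56; s_4 = 108; t_4 = 172; u_5 = 196; v_5 = 216; a_6 = 240; b_6 = 168; c_6 = 28; a_7 = 100; b_7 = 412; c_7 = 44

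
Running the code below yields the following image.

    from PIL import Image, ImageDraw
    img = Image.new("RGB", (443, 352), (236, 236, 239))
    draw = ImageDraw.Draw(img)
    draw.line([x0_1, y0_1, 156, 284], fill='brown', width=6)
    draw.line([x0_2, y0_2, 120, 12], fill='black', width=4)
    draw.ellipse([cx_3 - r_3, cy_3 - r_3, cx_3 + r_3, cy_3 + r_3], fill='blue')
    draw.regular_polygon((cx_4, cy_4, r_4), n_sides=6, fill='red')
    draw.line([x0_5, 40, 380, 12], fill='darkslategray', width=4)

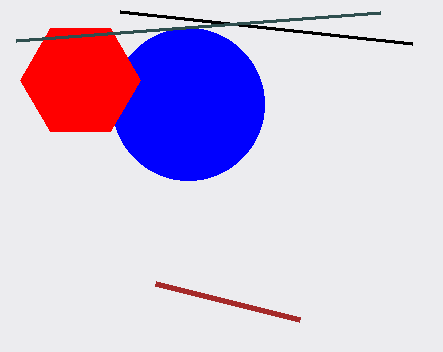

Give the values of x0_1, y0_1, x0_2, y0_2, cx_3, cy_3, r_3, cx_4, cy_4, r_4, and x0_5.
x0_1 = 300, y0_1 = 320, x0_2 = 412, y0_2 = 44, cx_3 = 188, cy_3 = 104, r_3 = 76, cx_4 = 80, cy_4 = 80, r_4 = 60, x0_5 = 16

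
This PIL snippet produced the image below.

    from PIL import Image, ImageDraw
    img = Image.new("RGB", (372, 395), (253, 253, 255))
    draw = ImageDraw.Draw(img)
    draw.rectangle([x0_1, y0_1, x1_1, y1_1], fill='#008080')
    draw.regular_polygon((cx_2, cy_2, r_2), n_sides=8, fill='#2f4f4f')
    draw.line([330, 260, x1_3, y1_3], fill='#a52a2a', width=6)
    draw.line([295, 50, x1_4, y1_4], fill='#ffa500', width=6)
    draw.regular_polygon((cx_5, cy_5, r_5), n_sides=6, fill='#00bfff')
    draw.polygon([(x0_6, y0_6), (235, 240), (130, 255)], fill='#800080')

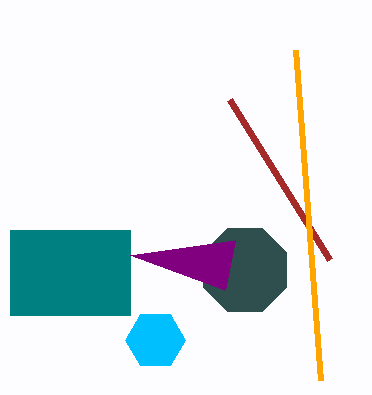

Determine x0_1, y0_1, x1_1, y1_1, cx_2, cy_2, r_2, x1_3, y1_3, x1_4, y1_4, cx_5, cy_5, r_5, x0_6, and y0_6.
x0_1 = 10; y0_1 = 230; x1_1 = 130; y1_1 = 315; cx_2 = 245; cy_2 = 270; r_2 = 45; x1_3 = 230; y1_3 = 100; x1_4 = 320; y1_4 = 380; cx_5 = 155; cy_5 = 340; r_5 = 30; x0_6 = 225; y0_6 = 290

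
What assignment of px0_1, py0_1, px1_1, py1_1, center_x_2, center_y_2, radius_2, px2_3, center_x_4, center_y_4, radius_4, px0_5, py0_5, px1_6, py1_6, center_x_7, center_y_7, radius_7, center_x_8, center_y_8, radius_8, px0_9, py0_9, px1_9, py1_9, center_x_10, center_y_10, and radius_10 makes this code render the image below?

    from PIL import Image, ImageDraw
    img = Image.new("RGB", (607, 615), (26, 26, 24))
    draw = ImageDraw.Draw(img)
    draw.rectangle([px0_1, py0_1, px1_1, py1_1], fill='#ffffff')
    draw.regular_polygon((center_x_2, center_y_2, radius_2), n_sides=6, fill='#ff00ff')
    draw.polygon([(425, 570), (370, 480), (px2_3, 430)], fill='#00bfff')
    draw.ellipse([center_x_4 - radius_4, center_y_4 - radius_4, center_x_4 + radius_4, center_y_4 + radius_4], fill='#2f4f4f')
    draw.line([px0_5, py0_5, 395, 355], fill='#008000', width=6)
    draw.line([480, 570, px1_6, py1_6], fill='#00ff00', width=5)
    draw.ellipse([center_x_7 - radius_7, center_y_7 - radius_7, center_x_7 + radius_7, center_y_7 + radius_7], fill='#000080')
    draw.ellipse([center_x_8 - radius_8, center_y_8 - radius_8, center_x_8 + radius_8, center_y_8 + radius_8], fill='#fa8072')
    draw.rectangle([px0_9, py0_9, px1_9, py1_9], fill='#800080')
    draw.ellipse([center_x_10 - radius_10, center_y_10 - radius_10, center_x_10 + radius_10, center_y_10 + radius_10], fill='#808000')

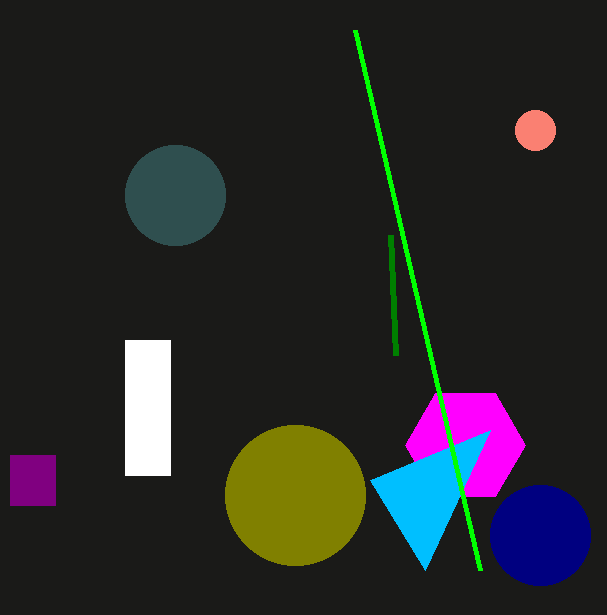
px0_1 = 125; py0_1 = 340; px1_1 = 170; py1_1 = 475; center_x_2 = 465; center_y_2 = 445; radius_2 = 60; px2_3 = 490; center_x_4 = 175; center_y_4 = 195; radius_4 = 50; px0_5 = 390; py0_5 = 235; px1_6 = 355; py1_6 = 30; center_x_7 = 540; center_y_7 = 535; radius_7 = 50; center_x_8 = 535; center_y_8 = 130; radius_8 = 20; px0_9 = 10; py0_9 = 455; px1_9 = 55; py1_9 = 505; center_x_10 = 295; center_y_10 = 495; radius_10 = 70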